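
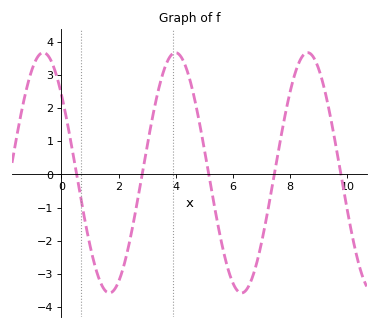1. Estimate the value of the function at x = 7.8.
1.7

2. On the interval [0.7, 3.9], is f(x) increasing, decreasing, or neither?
neither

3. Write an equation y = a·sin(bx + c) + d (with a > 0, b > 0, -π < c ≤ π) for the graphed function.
y = 3.63sin(1.4x + 2.4) + 0.05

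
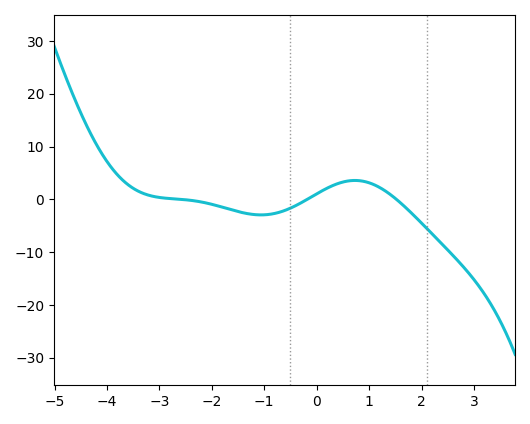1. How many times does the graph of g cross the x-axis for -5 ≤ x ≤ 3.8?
3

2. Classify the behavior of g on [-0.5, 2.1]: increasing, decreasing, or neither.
neither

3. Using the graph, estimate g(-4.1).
9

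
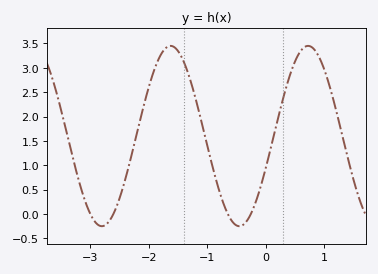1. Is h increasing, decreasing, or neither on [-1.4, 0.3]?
neither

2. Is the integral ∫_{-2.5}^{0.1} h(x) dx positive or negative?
positive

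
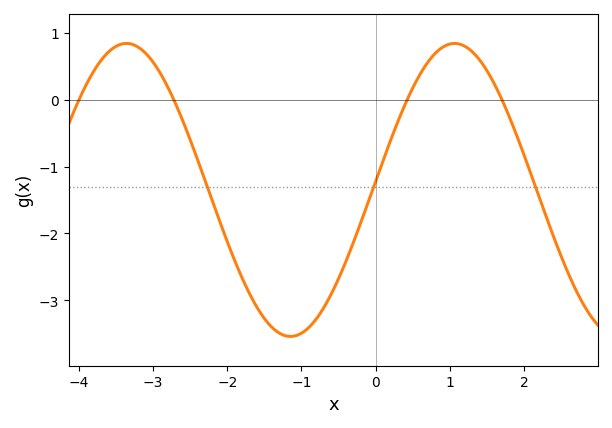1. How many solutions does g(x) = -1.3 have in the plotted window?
3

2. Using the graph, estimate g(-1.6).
-3.1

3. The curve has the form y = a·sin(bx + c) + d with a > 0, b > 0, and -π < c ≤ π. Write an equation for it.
y = 2.19sin(1.4x + 0.06) - 1.35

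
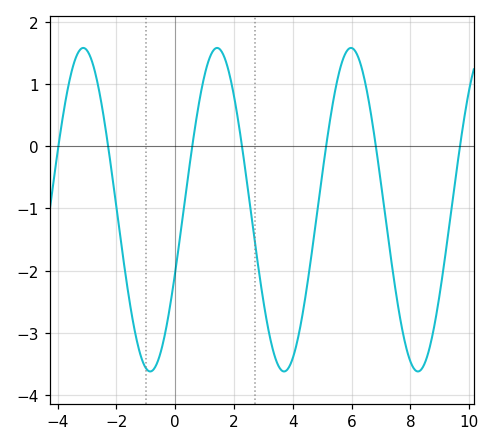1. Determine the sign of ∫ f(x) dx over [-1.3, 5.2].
negative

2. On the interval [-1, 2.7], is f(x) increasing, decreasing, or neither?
neither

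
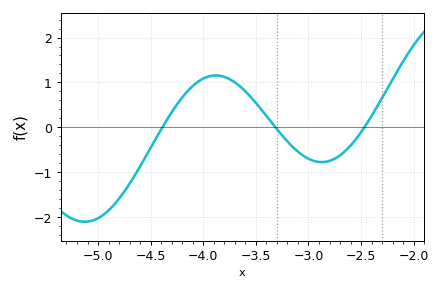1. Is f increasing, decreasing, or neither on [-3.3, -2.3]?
neither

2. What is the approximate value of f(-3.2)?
-0.3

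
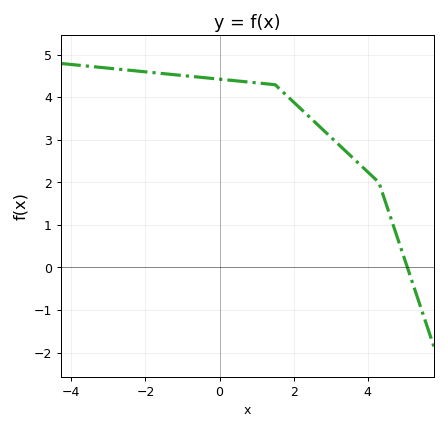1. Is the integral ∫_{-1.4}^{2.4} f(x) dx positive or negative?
positive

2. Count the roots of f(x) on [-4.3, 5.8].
1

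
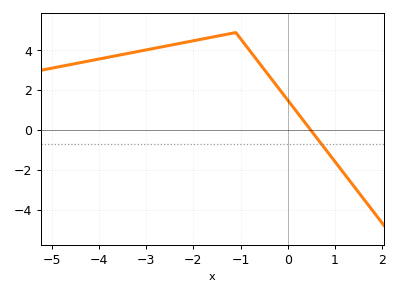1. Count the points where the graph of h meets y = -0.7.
1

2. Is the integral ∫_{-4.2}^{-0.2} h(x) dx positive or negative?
positive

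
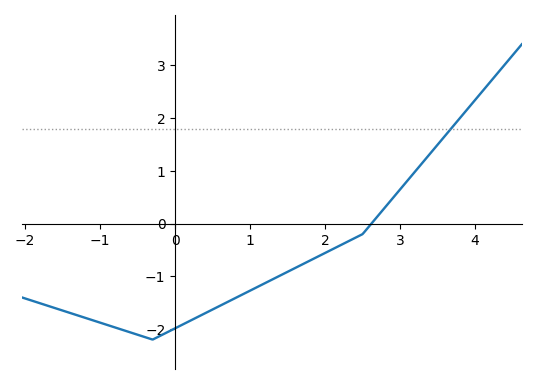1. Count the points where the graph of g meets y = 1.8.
1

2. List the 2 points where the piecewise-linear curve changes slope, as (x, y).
(-0.3, -2.2); (2.5, -0.2)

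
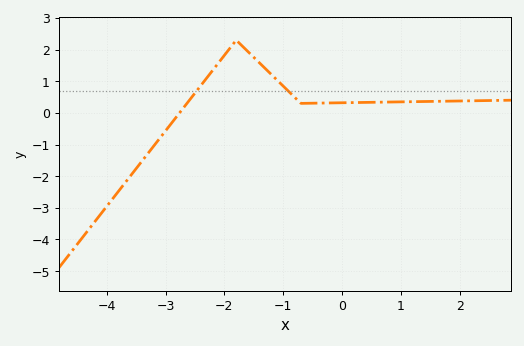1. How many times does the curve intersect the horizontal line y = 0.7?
2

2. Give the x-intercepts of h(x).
-2.8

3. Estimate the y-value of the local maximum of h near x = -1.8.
2.3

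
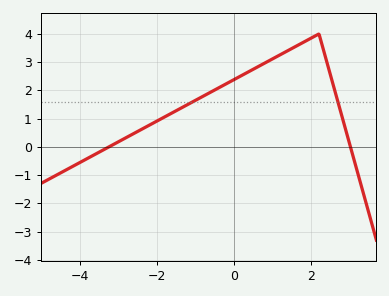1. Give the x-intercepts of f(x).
-3.25, 3.02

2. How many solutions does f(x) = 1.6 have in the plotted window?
2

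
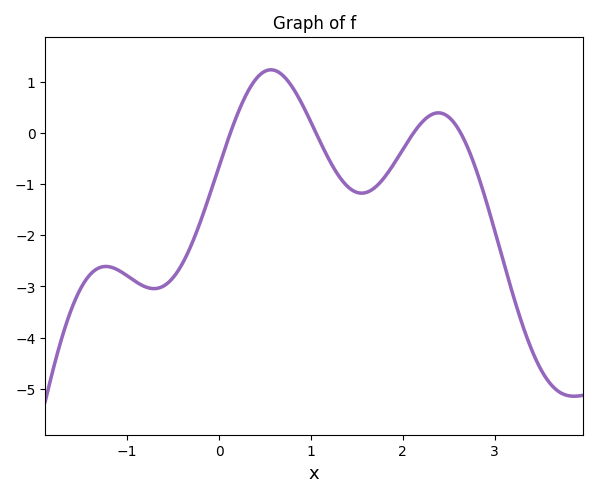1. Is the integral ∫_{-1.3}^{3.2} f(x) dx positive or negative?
negative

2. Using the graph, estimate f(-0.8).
-3.01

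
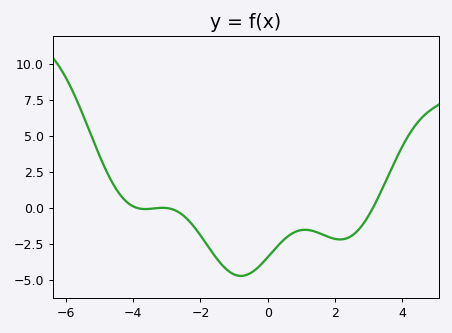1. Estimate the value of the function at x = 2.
-2.2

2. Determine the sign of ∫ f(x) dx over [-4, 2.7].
negative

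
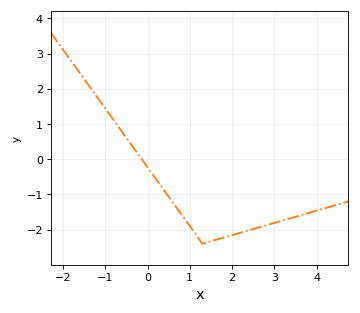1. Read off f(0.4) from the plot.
-0.9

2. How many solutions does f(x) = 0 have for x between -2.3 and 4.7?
1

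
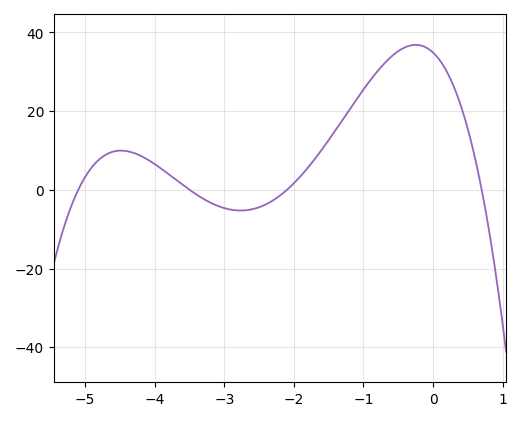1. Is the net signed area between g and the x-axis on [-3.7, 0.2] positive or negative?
positive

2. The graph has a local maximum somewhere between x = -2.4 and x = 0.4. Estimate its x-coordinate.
-0.25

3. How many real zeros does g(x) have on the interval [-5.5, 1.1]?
4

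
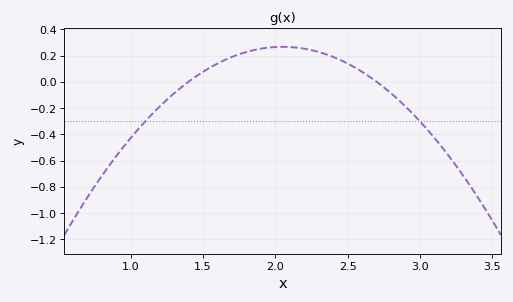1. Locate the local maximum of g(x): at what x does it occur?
2.05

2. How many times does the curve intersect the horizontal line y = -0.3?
2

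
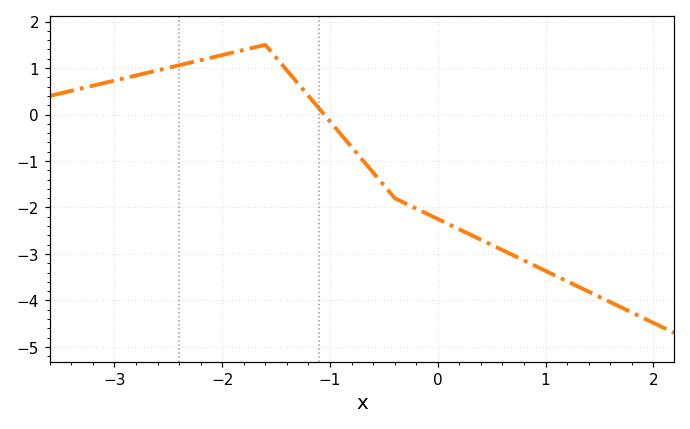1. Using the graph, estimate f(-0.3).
-1.91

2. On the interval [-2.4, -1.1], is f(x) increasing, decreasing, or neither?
neither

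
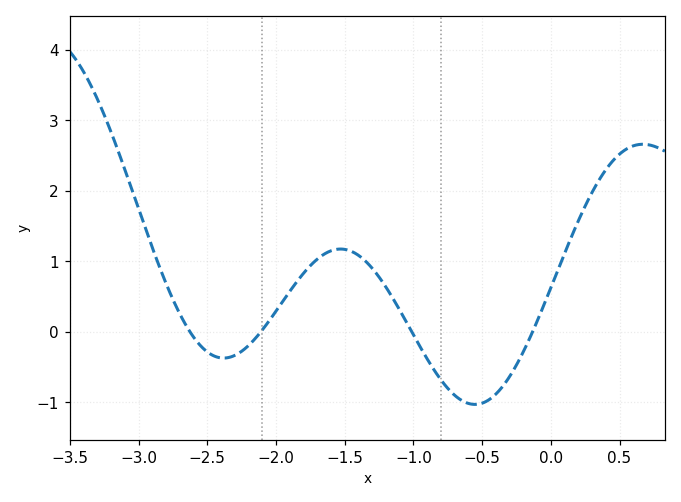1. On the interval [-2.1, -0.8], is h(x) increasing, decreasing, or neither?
neither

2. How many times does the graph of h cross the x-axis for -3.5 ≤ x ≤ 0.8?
4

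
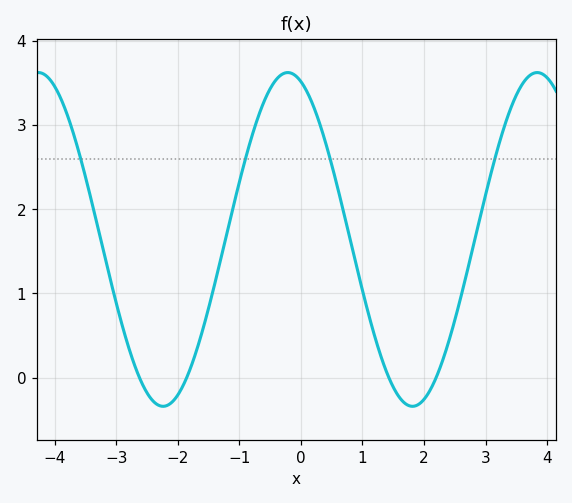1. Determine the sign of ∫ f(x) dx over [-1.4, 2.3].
positive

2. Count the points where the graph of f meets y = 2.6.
4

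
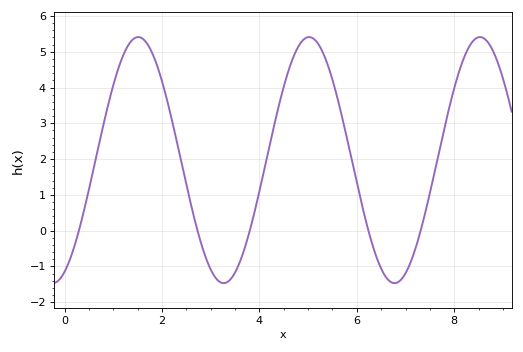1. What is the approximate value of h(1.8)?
4.95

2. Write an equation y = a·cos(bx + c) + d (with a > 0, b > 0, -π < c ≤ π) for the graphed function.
y = 3.44cos(1.79x - 2.7) + 1.97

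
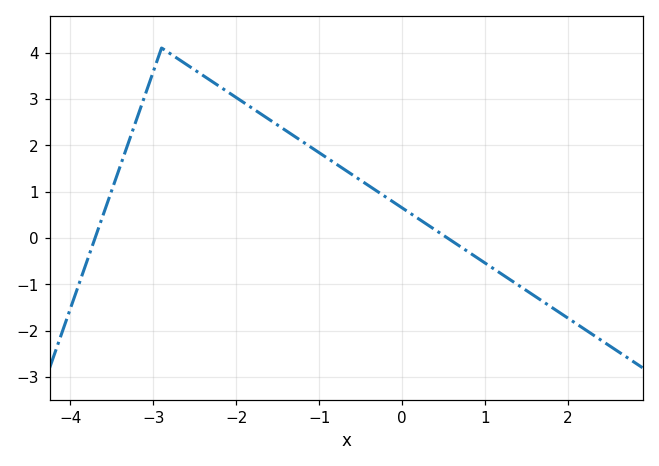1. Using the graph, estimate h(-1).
1.8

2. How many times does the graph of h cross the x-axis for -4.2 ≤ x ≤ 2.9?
2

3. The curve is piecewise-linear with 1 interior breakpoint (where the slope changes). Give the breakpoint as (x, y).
(-2.9, 4.1)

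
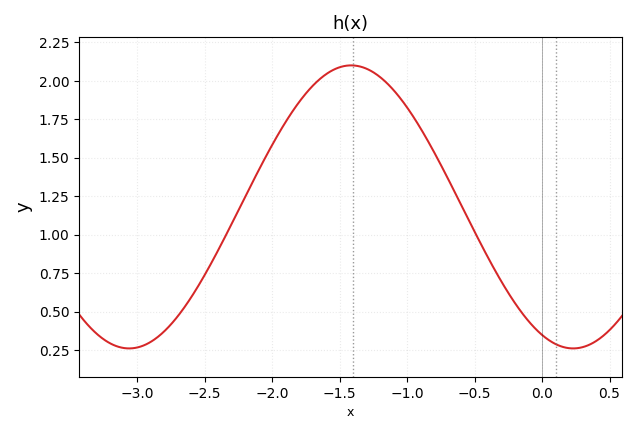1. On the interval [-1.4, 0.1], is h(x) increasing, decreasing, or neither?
decreasing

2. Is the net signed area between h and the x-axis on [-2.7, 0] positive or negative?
positive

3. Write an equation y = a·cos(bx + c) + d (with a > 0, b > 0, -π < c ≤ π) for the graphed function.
y = 0.92cos(1.9x + 2.7) + 1.18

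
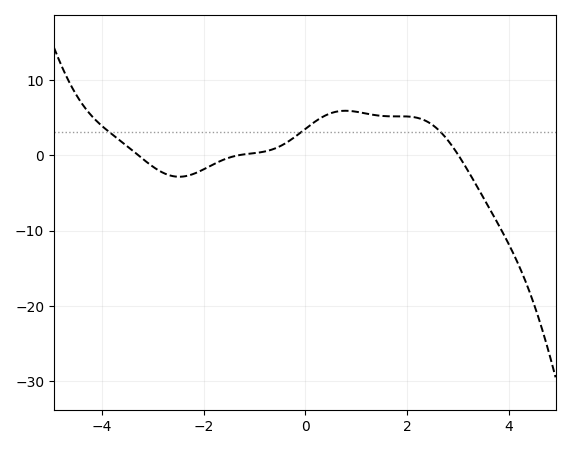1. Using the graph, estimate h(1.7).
5.14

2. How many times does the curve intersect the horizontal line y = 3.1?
3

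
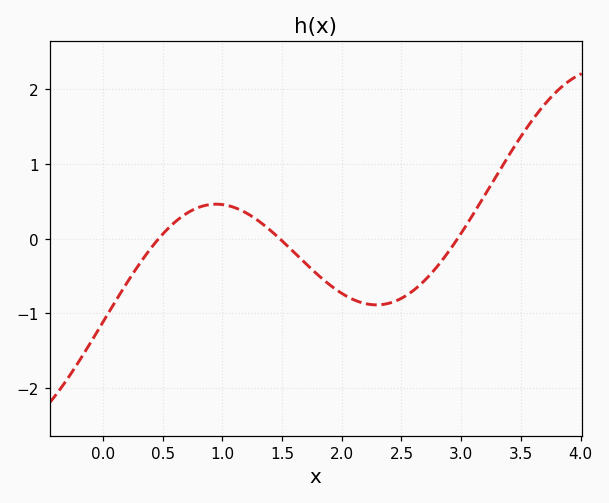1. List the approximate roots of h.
0.5, 1.5, 3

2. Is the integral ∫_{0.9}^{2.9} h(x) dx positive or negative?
negative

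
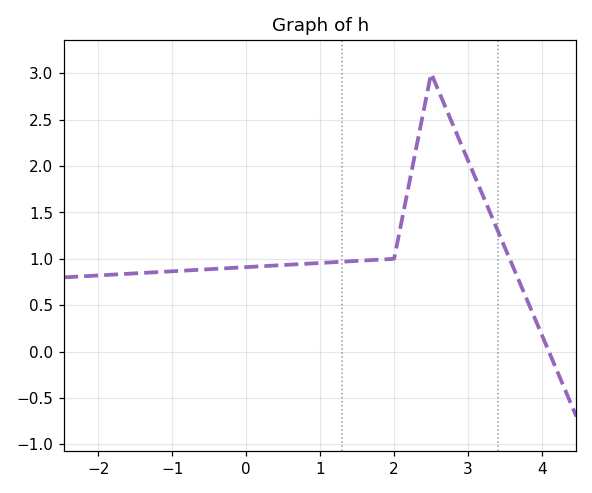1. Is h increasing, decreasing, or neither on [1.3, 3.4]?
neither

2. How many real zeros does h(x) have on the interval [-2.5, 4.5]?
1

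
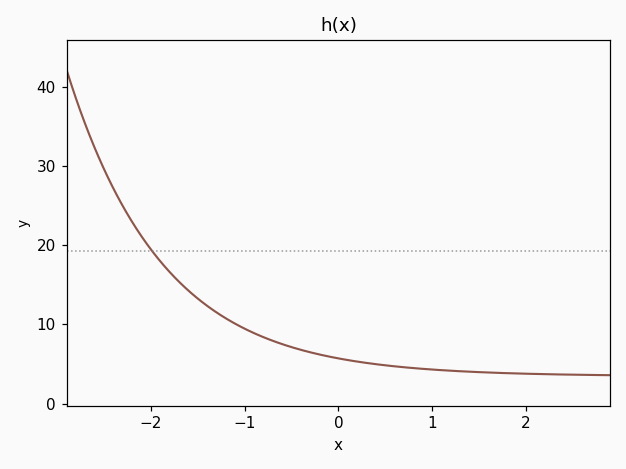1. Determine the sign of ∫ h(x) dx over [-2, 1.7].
positive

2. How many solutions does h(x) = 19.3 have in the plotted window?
1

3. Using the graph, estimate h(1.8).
3.85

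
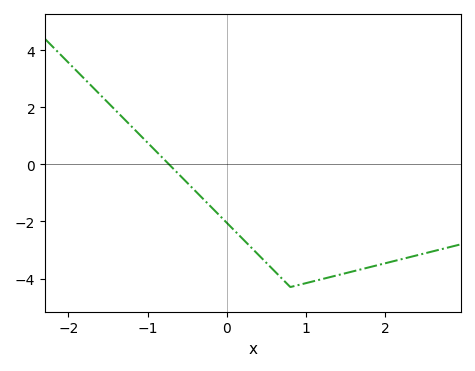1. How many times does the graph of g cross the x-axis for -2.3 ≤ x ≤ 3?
1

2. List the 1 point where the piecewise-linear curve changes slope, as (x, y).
(0.8, -4.3)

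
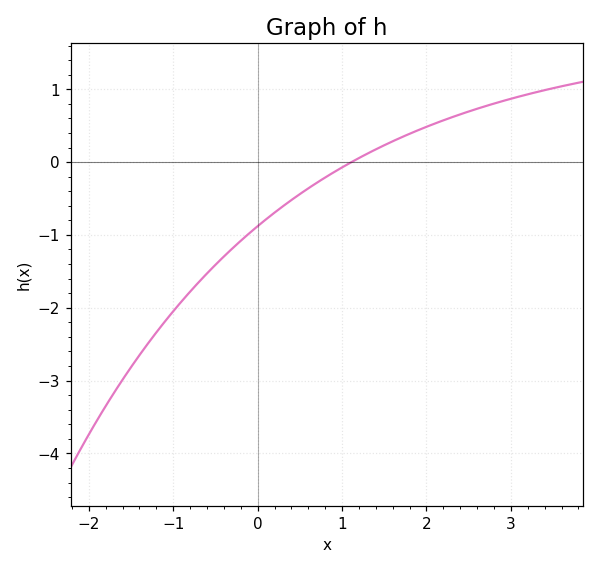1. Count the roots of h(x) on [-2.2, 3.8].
1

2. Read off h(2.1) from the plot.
0.5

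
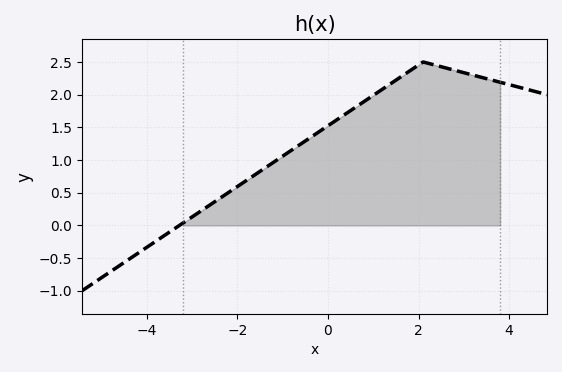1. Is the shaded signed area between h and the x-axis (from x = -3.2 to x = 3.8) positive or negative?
positive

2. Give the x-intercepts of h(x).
-3.28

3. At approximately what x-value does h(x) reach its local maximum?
2.1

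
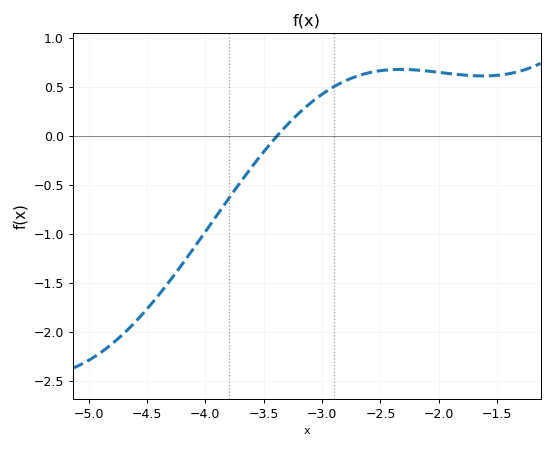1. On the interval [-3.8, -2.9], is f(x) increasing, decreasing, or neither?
increasing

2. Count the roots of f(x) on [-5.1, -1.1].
1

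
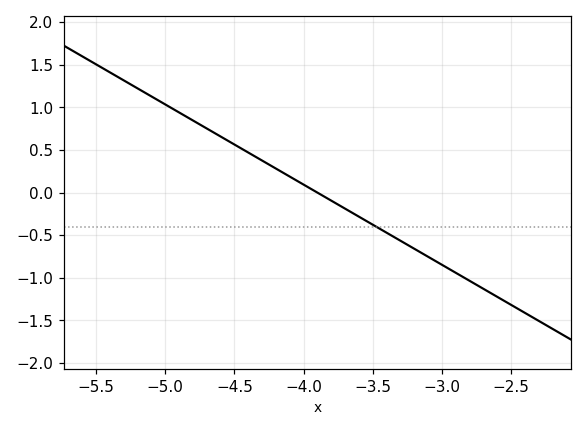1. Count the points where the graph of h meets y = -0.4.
1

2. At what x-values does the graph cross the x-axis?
-3.9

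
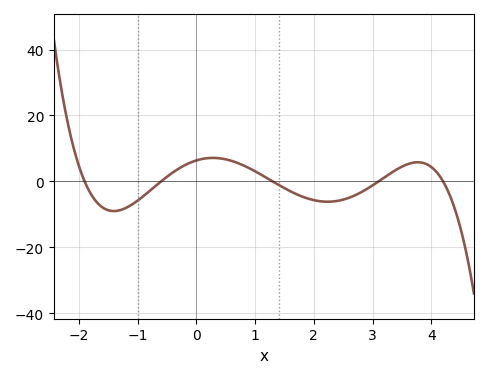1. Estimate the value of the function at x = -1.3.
-8.72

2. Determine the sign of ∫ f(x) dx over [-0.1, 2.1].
positive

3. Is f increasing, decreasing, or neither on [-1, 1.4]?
neither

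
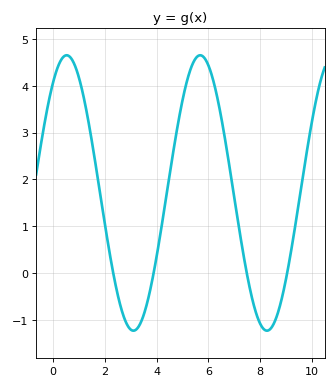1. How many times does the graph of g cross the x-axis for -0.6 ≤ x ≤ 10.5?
4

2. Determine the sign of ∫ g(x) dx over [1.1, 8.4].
positive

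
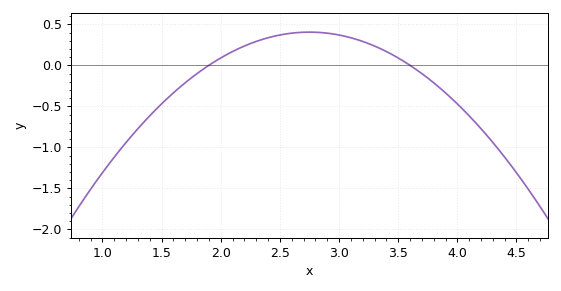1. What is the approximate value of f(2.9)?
0.392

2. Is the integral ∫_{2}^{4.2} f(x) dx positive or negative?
positive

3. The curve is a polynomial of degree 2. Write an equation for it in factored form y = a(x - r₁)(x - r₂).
y = -0.56(x - 1.9)(x - 3.6)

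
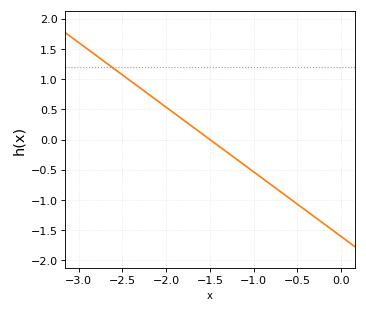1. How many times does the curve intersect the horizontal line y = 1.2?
1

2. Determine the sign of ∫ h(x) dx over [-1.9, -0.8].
negative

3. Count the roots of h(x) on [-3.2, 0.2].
1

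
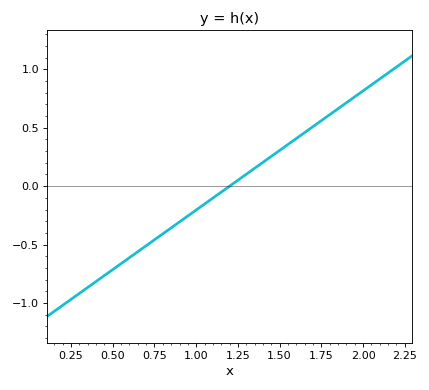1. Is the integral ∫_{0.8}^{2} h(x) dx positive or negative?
positive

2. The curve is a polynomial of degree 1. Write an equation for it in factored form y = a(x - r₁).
y = 1.02(x - 1.2)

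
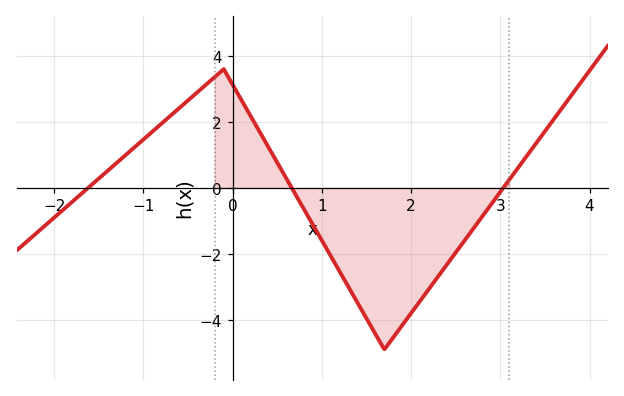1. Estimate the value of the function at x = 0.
3.13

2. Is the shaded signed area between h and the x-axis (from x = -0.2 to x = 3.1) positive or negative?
negative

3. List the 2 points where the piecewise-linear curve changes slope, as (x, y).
(-0.1, 3.6); (1.7, -4.9)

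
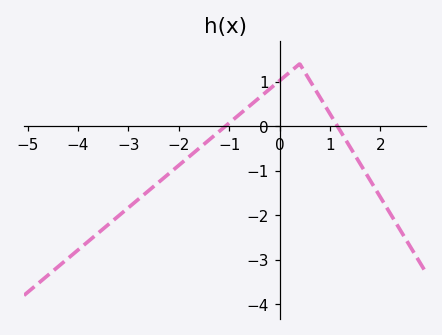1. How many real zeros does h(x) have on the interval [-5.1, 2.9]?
2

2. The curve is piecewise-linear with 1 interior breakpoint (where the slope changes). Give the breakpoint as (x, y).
(0.4, 1.4)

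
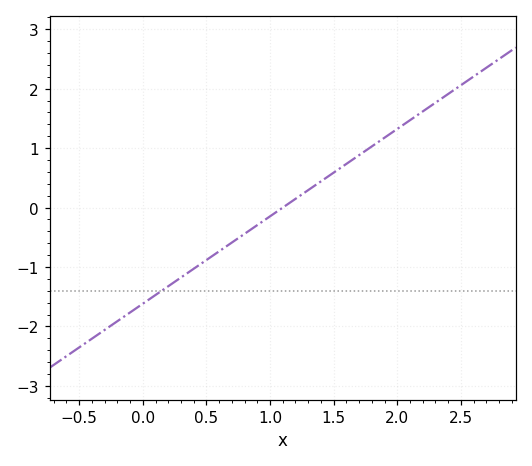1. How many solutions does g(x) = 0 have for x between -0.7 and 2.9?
1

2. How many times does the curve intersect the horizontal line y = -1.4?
1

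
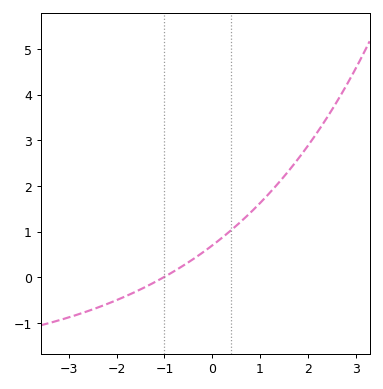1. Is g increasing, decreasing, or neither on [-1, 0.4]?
increasing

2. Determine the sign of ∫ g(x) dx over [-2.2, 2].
positive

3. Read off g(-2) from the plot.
-0.496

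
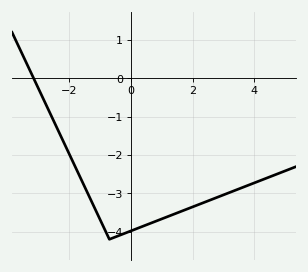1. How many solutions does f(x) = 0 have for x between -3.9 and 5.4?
1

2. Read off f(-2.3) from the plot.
-1.47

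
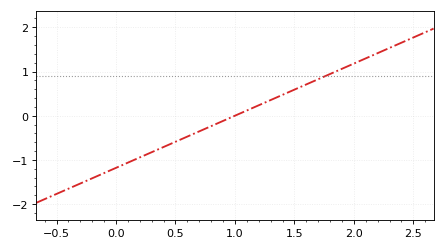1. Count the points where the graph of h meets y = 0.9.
1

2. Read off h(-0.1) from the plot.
-1.3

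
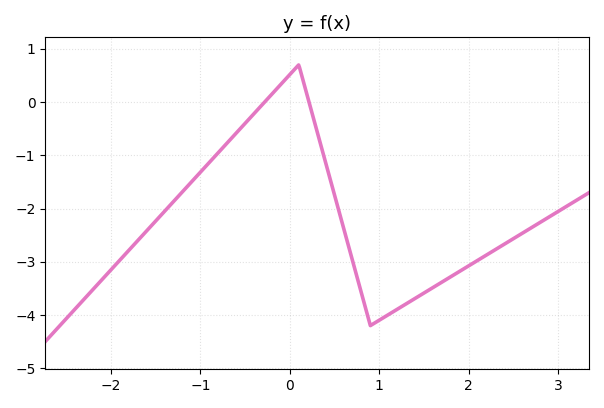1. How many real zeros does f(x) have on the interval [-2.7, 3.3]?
2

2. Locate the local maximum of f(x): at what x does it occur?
0.1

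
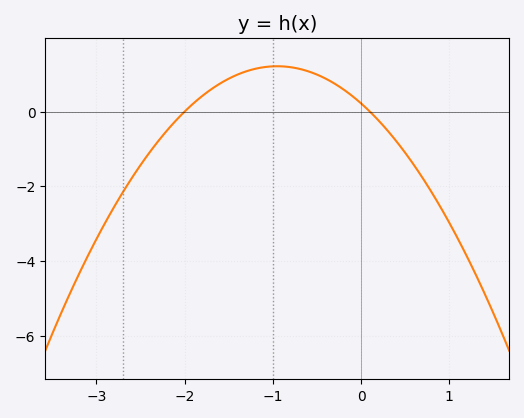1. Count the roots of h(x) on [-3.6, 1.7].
2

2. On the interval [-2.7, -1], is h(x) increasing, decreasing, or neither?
increasing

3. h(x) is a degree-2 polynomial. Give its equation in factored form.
y = -1.1(x + 2)(x - 0.1)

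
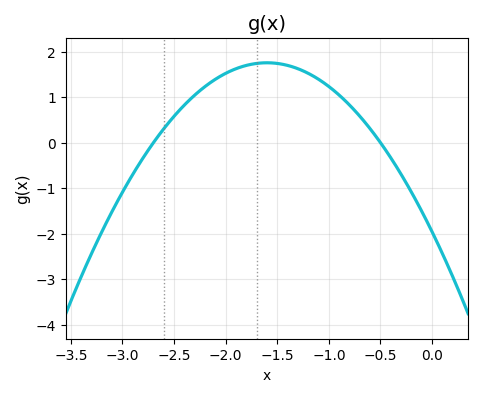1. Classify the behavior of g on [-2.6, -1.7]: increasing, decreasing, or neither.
increasing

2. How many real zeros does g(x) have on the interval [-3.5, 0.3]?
2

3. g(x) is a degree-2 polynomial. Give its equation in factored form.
y = -1.45(x + 2.7)(x + 0.5)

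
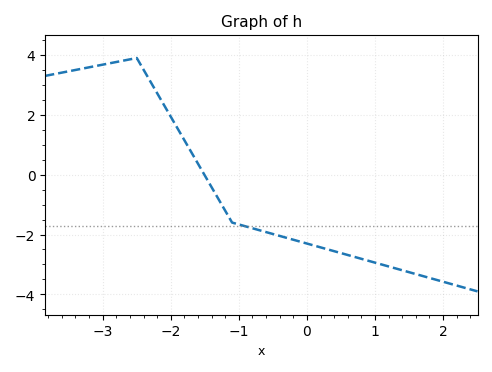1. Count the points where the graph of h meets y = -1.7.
1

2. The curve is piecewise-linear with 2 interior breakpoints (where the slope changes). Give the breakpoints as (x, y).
(-2.5, 3.9); (-1.1, -1.6)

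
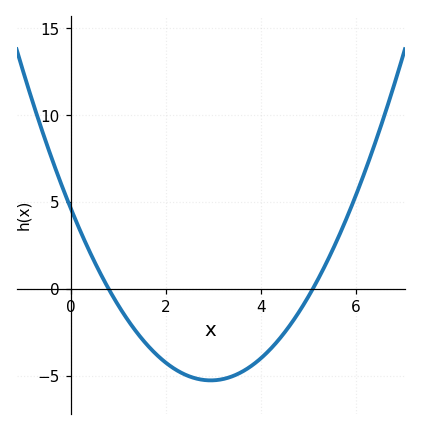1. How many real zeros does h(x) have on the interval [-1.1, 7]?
2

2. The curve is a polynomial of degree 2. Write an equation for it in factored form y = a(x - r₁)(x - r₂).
y = 1.14(x - 0.8)(x - 5.1)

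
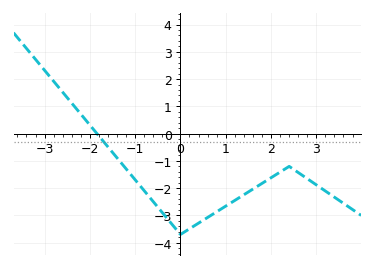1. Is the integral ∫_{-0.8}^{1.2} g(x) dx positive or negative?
negative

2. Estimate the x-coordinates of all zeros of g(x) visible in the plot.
-1.84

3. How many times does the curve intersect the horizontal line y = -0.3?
1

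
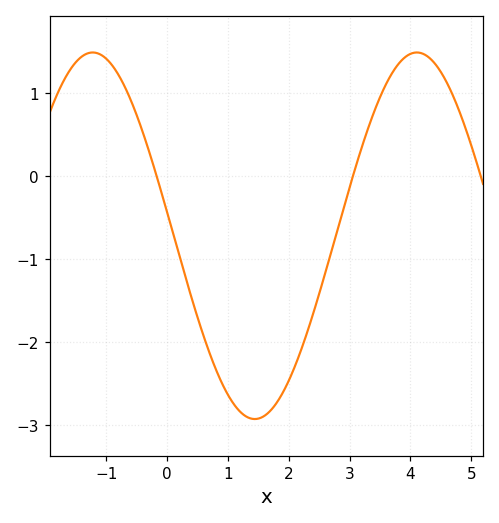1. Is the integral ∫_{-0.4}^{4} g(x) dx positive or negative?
negative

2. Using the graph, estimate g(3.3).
0.567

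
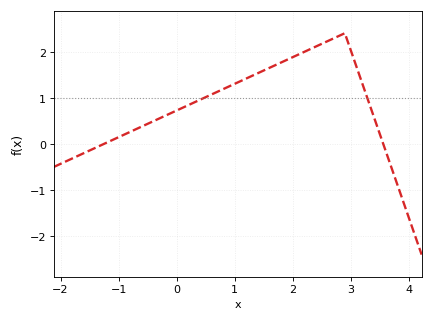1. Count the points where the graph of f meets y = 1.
2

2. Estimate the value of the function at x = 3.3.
0.9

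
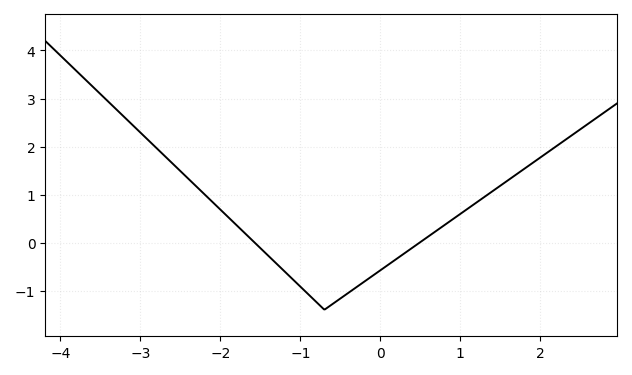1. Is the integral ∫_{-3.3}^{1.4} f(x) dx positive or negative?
positive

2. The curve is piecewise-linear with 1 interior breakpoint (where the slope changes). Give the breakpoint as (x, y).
(-0.7, -1.4)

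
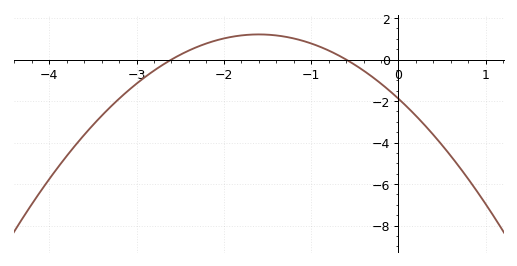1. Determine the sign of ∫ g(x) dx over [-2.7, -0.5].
positive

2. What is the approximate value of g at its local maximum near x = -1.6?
1.21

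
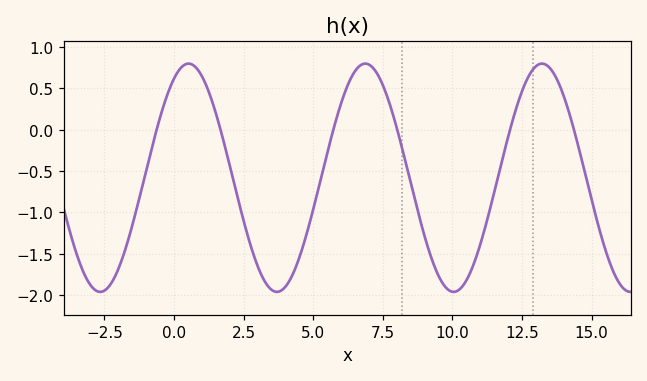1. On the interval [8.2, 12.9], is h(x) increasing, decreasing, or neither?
neither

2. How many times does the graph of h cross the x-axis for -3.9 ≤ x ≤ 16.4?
6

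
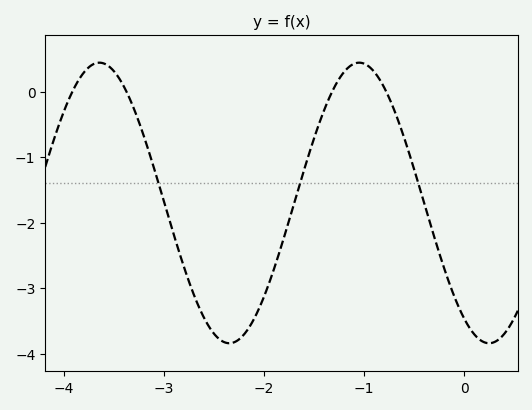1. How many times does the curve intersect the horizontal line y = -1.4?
3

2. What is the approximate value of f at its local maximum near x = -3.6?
0.4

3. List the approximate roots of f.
-3.9, -3.4, -1.3, -0.8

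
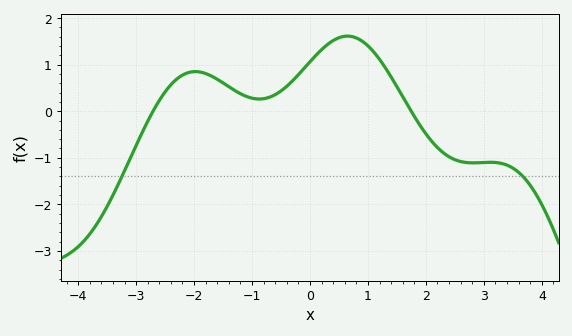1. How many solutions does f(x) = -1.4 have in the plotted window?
2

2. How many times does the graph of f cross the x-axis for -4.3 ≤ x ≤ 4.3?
2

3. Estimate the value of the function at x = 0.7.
1.61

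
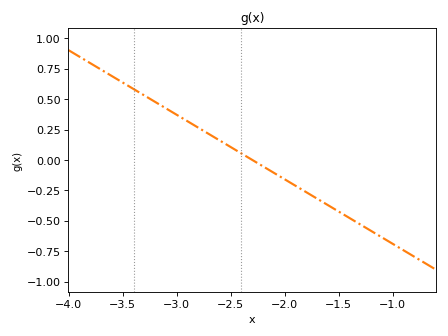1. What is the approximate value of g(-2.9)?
0.3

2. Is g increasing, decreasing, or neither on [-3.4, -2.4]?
decreasing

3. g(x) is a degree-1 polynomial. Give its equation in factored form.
y = -0.53(x + 2.3)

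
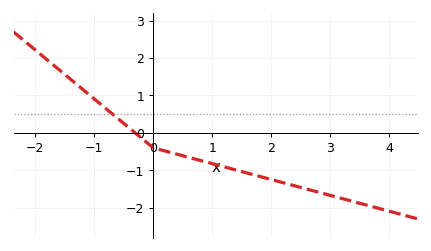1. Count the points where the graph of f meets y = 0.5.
1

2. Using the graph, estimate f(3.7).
-1.97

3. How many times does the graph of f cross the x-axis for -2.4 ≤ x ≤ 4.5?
1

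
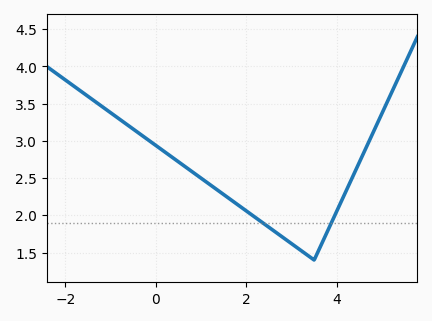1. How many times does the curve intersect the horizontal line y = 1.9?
2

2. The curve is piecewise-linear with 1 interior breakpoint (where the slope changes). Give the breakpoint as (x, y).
(3.5, 1.4)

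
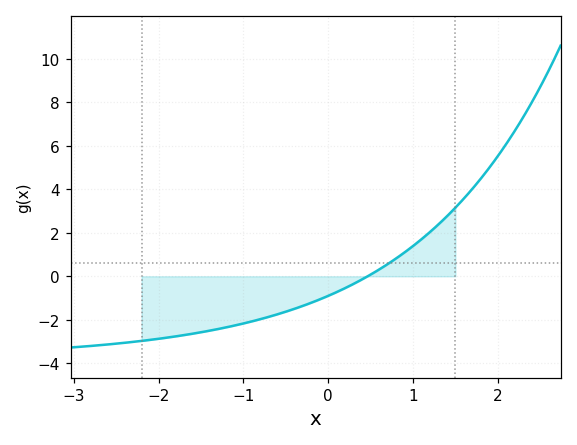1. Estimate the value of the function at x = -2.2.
-3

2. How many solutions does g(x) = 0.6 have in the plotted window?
1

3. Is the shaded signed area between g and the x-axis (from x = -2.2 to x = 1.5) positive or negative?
negative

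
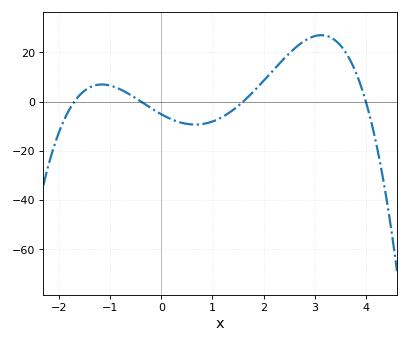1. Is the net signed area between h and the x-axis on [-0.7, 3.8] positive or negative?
positive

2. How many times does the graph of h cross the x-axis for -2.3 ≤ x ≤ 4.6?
4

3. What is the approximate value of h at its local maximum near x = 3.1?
28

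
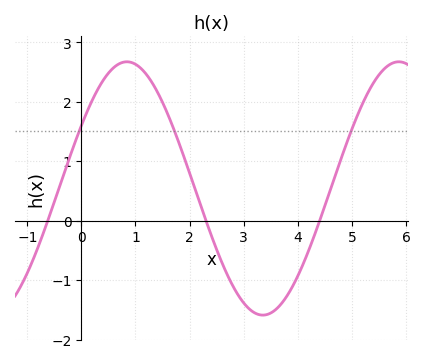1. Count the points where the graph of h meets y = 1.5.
3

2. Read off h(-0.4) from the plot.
0.6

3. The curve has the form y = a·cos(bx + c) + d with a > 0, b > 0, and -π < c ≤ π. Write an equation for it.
y = 2.13cos(1.2x - 1.1) + 0.54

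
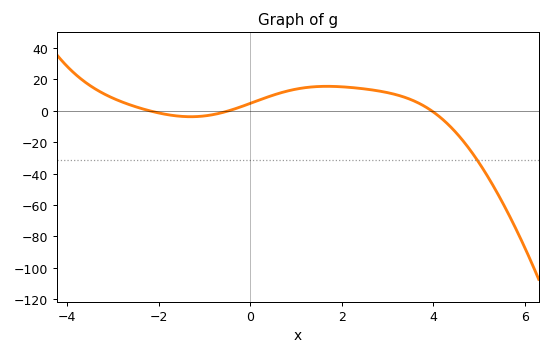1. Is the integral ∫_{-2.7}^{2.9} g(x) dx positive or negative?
positive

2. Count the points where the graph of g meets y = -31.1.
1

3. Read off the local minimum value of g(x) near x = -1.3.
-3.73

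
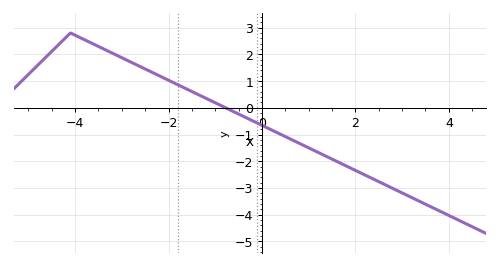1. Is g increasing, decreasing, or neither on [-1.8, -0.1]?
decreasing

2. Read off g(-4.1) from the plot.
2.8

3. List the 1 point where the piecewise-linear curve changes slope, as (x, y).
(-4.1, 2.8)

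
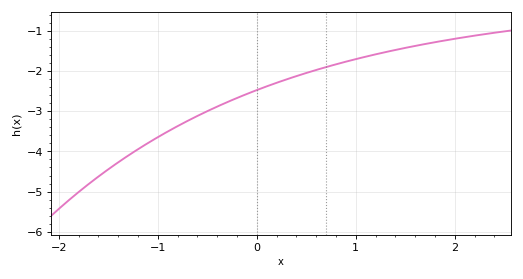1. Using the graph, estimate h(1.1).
-1.6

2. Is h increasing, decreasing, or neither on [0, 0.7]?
increasing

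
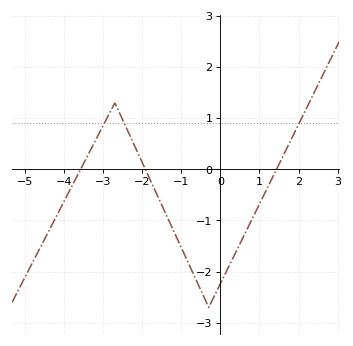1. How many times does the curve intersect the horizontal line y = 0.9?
3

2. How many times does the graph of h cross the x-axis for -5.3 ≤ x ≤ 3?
3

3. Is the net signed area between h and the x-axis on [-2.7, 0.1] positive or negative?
negative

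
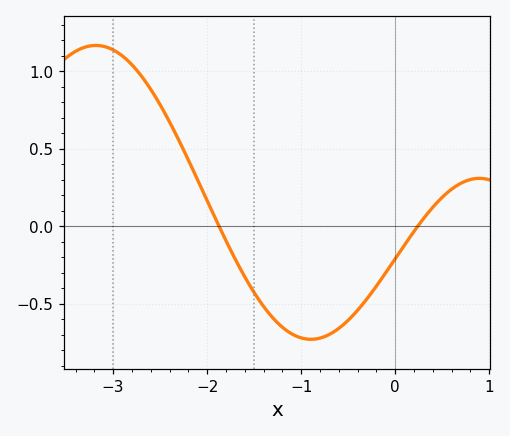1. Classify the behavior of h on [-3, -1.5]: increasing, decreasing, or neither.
decreasing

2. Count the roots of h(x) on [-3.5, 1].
2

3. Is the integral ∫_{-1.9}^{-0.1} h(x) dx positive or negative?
negative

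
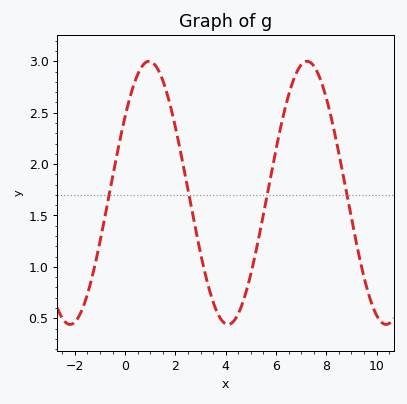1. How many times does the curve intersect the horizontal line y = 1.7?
4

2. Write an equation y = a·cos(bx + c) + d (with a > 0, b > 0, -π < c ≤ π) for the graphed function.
y = 1.28cos(1x - 0.952) + 1.72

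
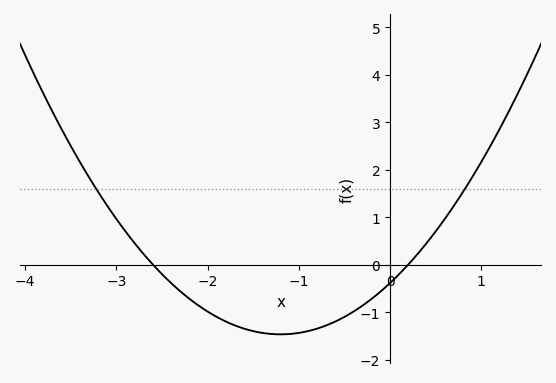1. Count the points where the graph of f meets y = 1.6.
2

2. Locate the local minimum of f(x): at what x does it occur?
-1.2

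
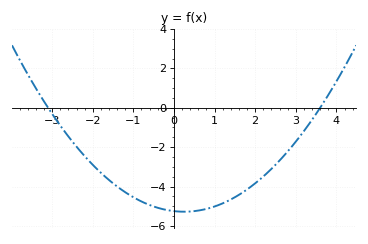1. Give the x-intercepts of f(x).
-3, 3.6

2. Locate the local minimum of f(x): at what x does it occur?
0.2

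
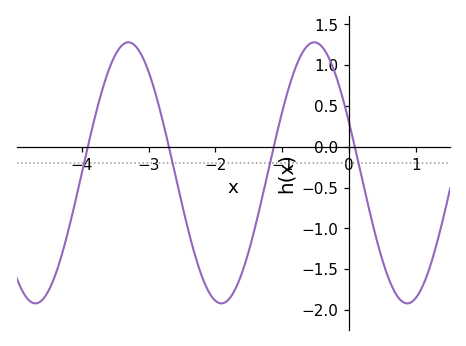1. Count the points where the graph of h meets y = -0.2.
4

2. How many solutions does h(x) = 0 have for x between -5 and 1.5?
4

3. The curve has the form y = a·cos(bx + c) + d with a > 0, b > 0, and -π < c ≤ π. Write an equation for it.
y = 1.6cos(2.26x + 1.18) - 0.32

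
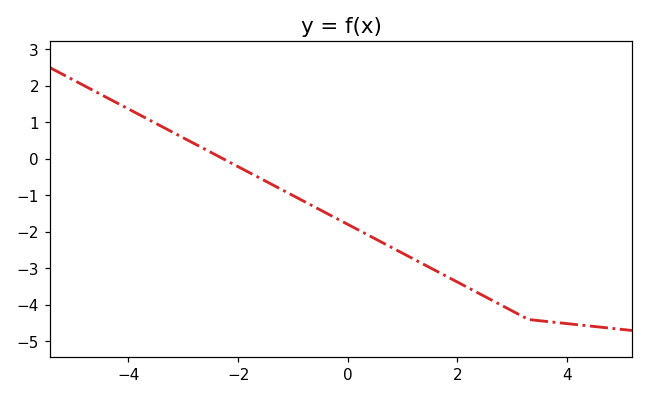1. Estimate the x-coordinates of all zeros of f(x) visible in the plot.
-2.2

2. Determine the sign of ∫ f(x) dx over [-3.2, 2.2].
negative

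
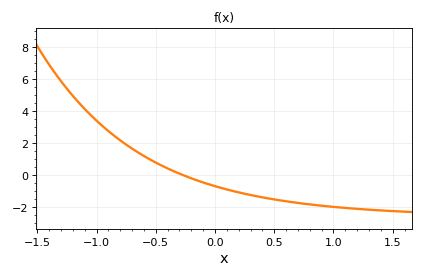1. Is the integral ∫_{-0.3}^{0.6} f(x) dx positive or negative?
negative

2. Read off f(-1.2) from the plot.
4.93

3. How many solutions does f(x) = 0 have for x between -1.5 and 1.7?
1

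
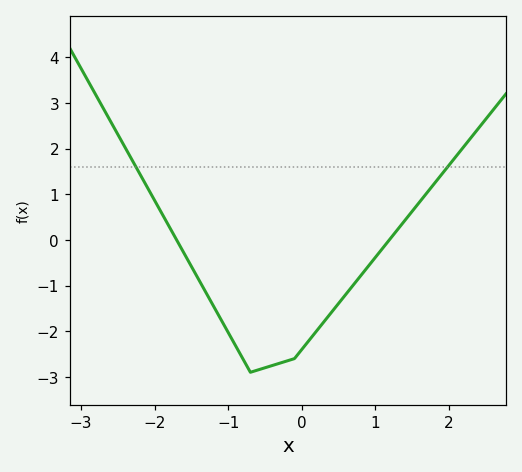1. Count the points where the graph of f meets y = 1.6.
2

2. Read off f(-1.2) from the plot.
-1.5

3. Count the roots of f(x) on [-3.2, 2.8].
2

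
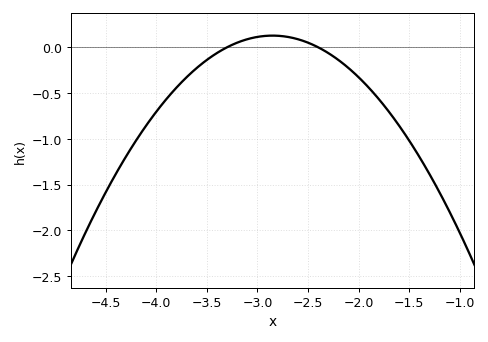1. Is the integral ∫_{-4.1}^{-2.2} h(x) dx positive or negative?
negative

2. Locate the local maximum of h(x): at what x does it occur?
-2.85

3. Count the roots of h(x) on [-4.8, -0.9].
2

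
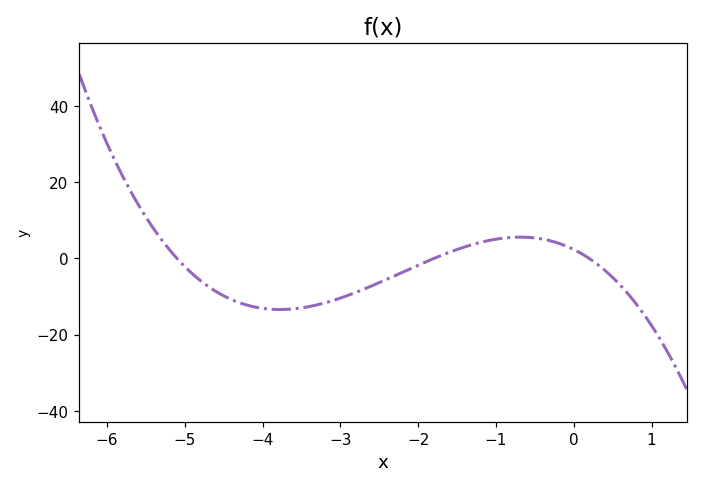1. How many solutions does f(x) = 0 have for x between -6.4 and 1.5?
3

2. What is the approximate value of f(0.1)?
2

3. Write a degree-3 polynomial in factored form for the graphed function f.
y = -1.29(x + 5.1)(x + 1.8)(x - 0.2)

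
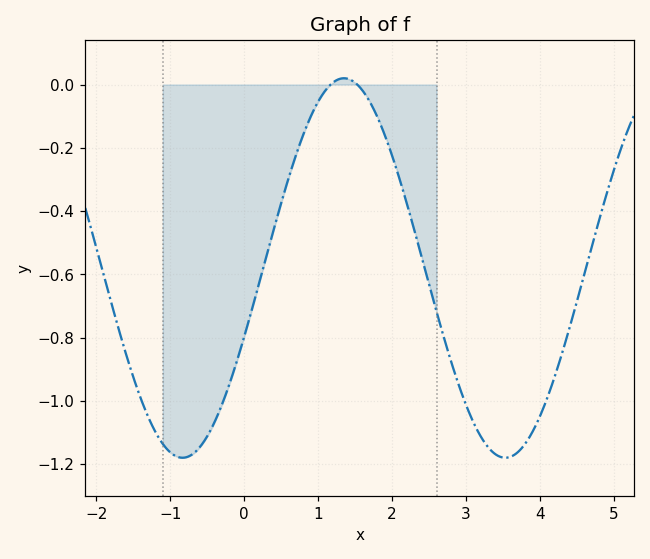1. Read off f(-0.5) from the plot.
-1.11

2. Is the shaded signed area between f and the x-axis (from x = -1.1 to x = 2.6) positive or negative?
negative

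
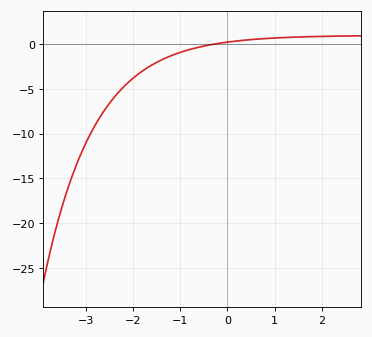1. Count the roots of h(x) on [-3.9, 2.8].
1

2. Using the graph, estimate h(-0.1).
0.157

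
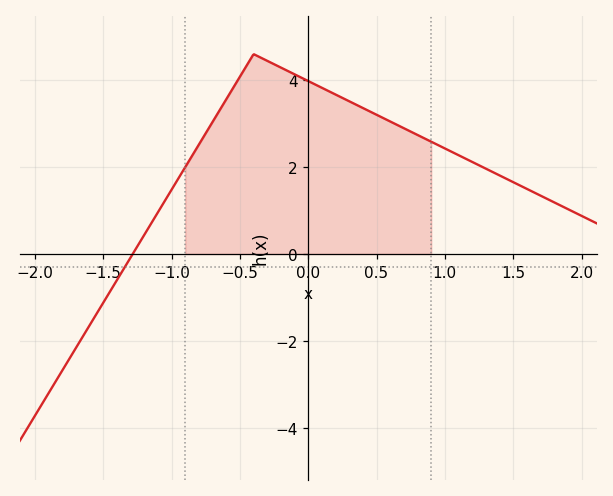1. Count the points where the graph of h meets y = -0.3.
1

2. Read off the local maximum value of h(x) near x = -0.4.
4.6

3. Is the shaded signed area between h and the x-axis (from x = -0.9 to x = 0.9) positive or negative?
positive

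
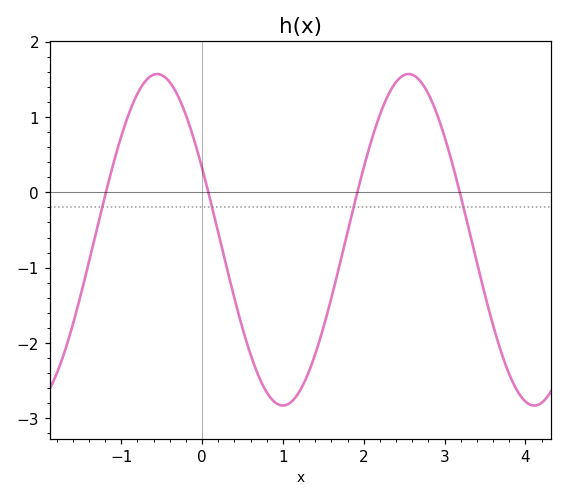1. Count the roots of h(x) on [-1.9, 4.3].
4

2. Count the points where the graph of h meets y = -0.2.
4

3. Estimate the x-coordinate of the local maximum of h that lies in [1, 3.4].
2.55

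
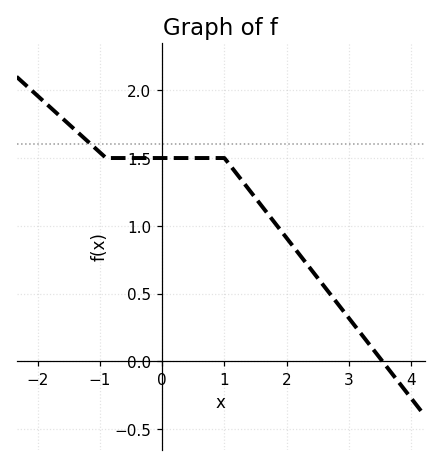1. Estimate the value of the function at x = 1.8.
1.03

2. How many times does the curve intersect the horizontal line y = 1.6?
1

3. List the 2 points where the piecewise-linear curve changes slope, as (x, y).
(-0.9, 1.5); (1, 1.5)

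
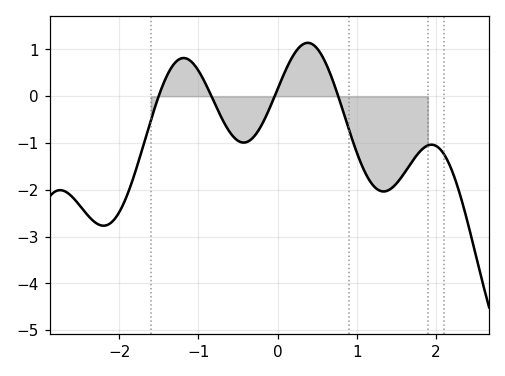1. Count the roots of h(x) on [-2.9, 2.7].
4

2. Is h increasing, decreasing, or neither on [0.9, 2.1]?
neither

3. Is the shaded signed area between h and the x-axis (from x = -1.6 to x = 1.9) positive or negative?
negative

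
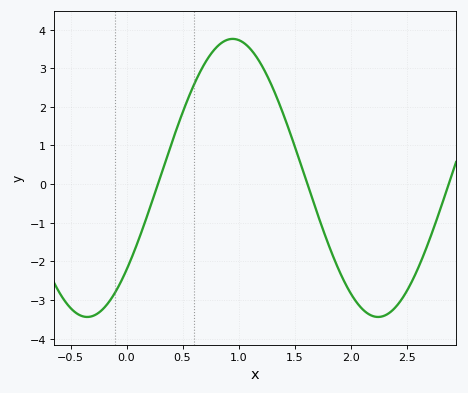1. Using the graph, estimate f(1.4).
1.81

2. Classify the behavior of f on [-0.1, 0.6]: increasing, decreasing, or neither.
increasing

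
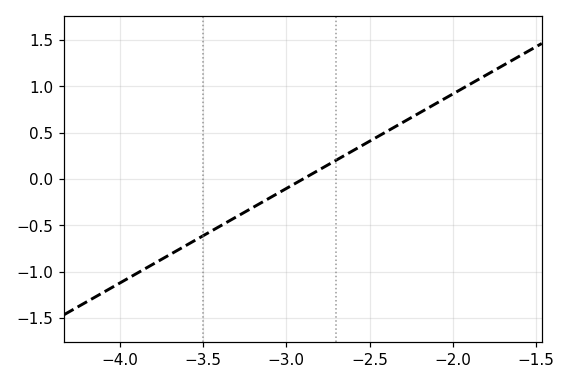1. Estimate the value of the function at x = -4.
-1.12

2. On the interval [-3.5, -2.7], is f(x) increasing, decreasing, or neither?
increasing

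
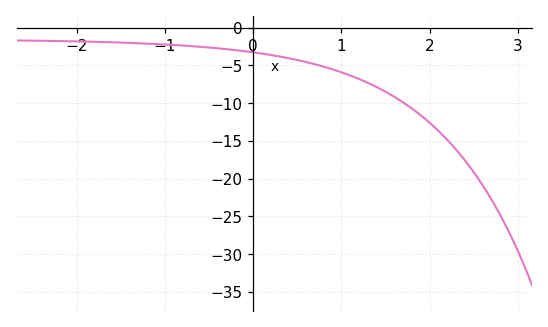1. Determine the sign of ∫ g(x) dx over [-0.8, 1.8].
negative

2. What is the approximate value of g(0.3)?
-3.81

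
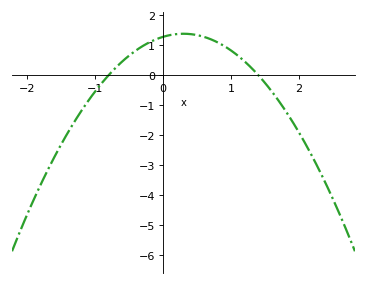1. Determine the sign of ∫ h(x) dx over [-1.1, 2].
positive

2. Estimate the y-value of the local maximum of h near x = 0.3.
1.4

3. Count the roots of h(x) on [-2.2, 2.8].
2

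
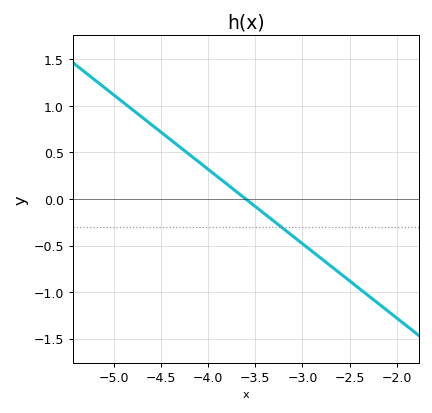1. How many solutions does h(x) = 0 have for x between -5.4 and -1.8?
1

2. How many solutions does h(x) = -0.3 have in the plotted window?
1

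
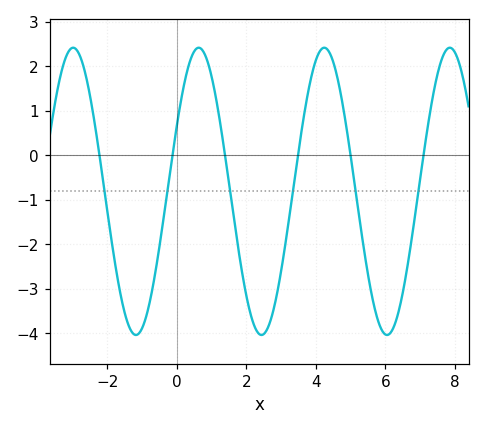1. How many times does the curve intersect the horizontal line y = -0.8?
6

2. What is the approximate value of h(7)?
-0.5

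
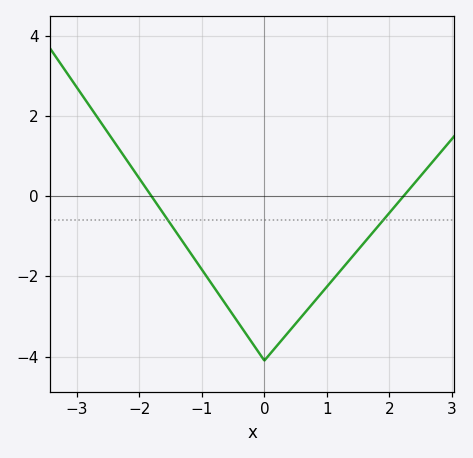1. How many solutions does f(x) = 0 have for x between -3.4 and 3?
2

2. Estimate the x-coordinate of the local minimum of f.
0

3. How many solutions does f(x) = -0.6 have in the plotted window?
2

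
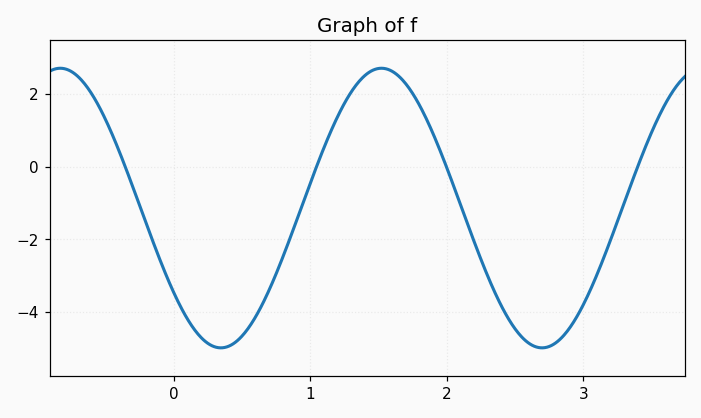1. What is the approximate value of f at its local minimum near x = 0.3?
-4.99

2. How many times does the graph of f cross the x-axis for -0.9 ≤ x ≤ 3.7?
4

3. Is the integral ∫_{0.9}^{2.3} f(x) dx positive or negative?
positive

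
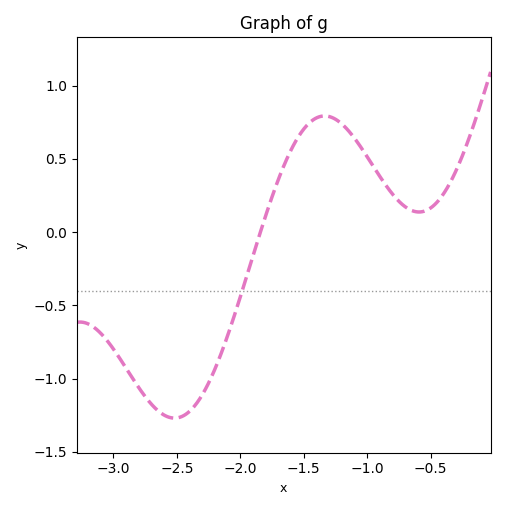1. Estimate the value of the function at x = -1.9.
-0.162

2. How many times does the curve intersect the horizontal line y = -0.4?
1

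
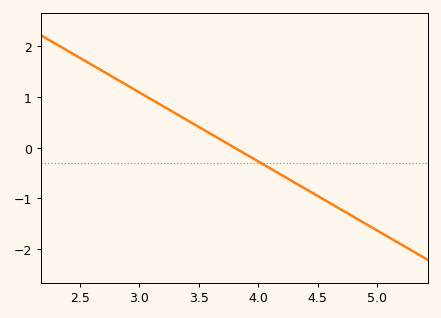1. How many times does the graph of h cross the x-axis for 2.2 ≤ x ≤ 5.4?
1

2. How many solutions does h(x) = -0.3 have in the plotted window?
1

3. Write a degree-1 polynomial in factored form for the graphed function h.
y = -1.36(x - 3.8)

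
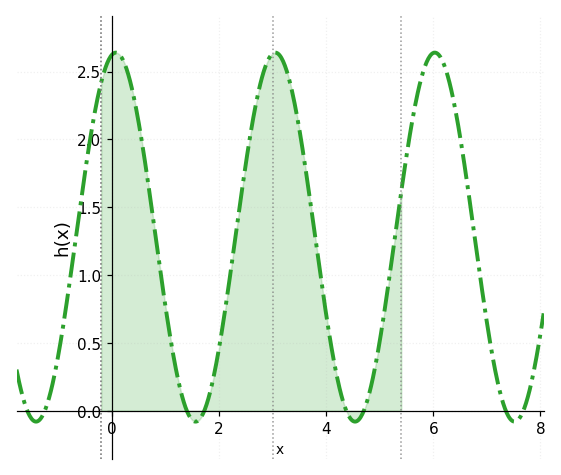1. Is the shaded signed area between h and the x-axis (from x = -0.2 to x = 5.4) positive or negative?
positive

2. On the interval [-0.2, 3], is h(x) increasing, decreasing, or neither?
neither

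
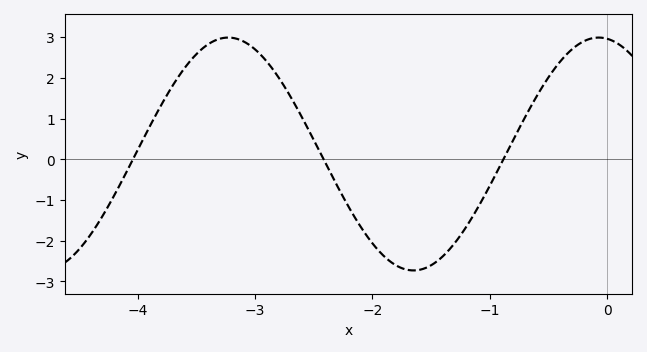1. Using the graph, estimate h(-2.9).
2.4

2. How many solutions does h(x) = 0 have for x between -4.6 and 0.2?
3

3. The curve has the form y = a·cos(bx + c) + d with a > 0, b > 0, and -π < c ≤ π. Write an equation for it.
y = 2.86cos(2x + 0.14) + 0.13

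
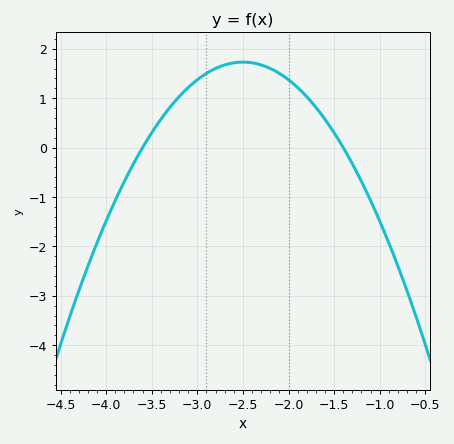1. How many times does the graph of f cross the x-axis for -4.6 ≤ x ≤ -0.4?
2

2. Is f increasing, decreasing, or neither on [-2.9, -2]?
neither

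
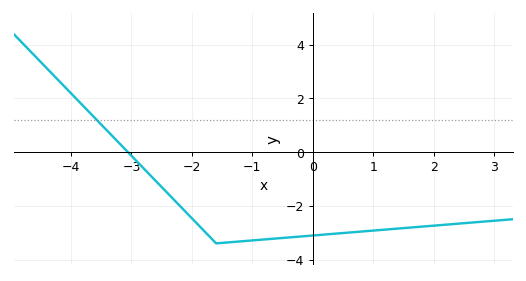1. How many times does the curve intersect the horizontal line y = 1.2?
1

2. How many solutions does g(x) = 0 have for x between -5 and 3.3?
1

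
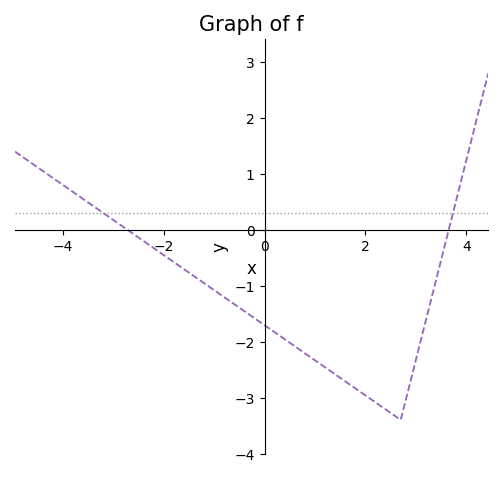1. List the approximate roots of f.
-2.72, 3.65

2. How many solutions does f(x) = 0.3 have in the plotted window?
2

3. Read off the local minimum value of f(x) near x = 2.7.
-3.4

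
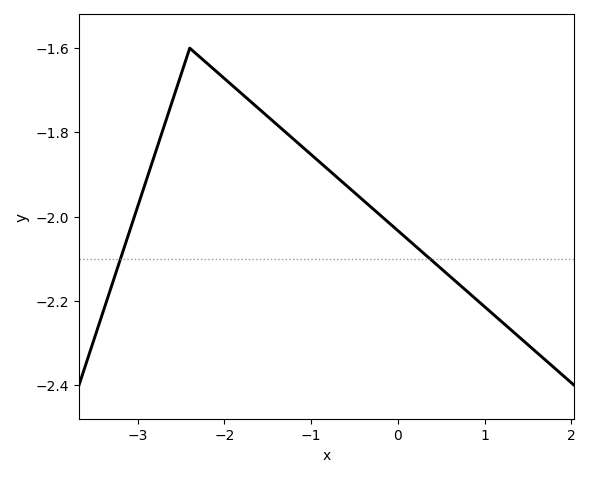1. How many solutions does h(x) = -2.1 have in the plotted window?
2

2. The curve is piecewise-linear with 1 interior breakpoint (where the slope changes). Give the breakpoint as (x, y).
(-2.4, -1.6)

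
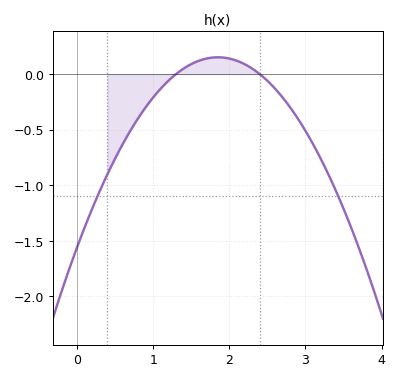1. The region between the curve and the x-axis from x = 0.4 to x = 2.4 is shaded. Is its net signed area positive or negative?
negative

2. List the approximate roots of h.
1.3, 2.4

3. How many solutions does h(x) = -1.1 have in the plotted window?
2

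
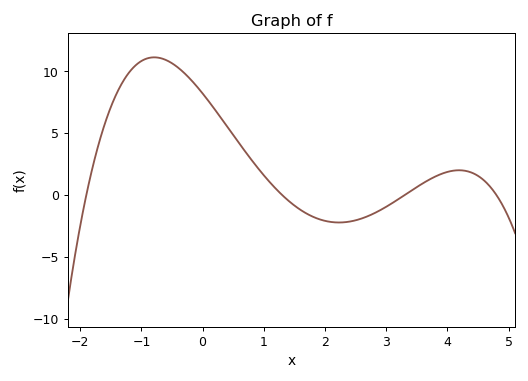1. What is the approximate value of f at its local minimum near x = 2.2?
-2.22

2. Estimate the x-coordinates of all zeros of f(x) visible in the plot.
-1.9, 1.3, 3.3, 4.8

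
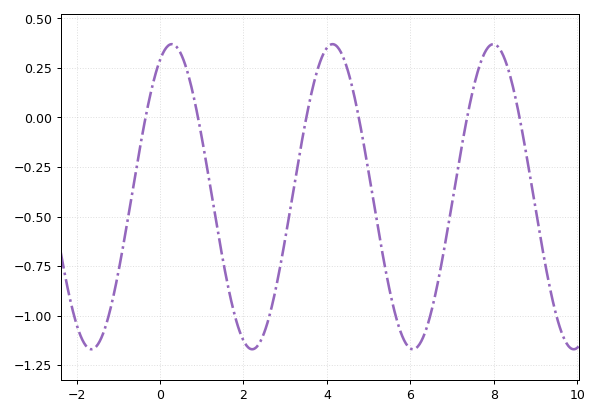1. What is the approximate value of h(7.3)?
-0.069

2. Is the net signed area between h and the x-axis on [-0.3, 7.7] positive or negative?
negative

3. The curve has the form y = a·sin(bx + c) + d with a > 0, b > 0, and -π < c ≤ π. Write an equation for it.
y = 0.77sin(1.63x + 1.11) - 0.4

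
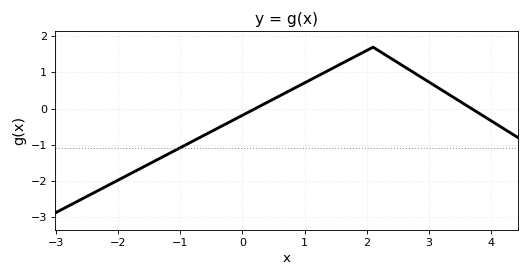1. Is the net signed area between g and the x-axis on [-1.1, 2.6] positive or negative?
positive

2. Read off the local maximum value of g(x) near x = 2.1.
1.7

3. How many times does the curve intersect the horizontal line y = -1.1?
1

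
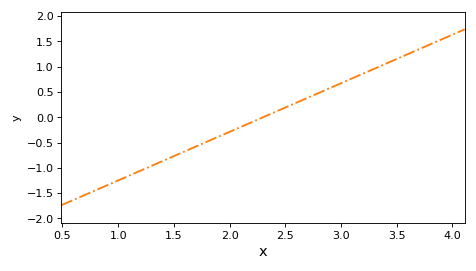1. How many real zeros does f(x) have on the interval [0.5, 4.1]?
1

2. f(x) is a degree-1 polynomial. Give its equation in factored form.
y = 0.96(x - 2.3)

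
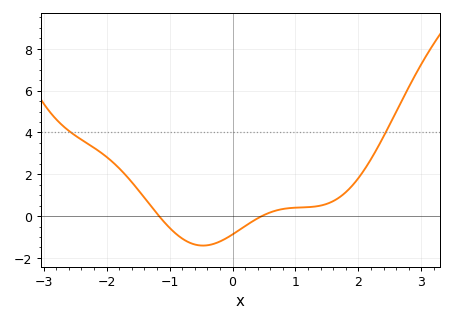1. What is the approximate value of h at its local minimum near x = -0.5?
-1.4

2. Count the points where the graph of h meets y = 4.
2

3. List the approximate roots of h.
-1.2, 0.5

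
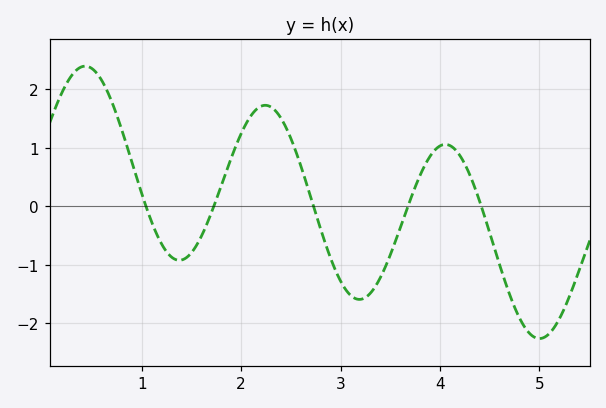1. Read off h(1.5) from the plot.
-0.8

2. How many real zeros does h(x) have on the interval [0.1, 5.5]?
5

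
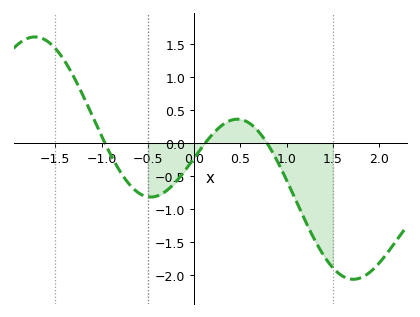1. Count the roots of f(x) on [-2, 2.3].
3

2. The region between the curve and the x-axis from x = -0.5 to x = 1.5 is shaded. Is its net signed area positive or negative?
negative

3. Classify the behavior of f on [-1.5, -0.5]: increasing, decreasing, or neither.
decreasing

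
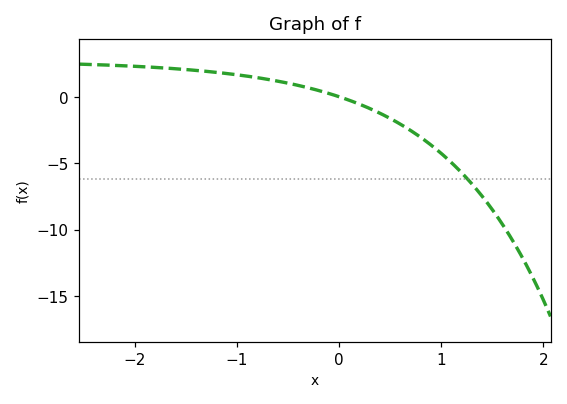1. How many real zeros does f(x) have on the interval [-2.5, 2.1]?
1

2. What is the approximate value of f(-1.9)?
2.5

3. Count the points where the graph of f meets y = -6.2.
1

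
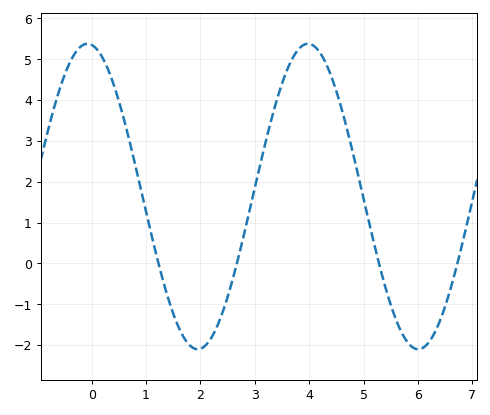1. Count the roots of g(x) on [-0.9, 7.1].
4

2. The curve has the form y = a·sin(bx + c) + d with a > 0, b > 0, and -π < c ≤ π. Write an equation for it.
y = 3.74sin(1.6x + 1.7) + 1.64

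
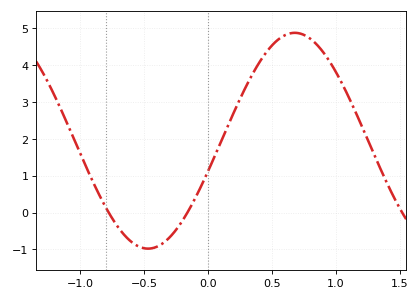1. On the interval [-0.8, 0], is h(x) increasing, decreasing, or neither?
neither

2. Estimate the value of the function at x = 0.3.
3.44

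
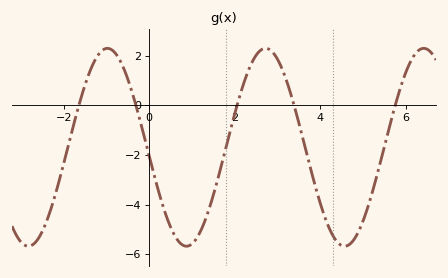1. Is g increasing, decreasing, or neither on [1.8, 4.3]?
neither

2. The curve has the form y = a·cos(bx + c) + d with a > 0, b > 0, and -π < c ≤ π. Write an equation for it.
y = 3.99cos(1.7x + 1.66) - 1.69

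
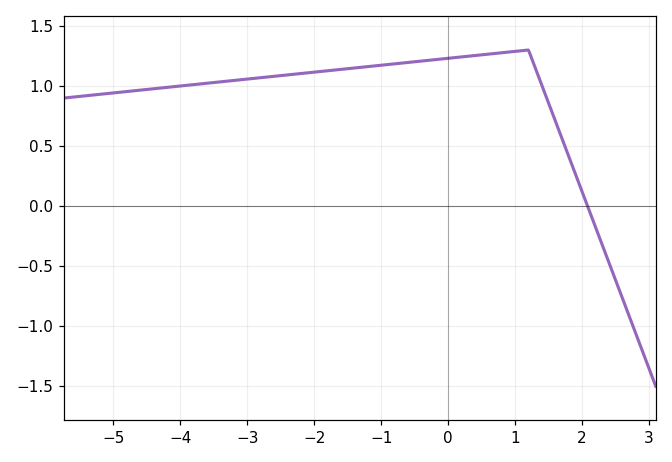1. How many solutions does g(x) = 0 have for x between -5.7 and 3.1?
1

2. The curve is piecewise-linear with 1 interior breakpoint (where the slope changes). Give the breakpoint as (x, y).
(1.2, 1.3)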